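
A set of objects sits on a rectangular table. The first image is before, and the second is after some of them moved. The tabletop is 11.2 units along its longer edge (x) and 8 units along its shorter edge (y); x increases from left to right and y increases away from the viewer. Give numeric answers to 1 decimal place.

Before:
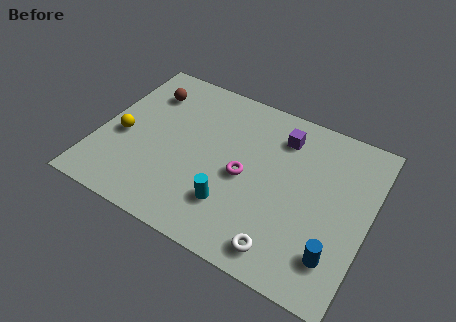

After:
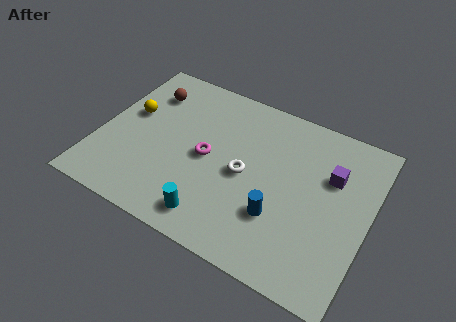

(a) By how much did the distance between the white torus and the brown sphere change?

-3.1

They were about 8.2 units apart before and 5.1 after — 3.1 units closer together.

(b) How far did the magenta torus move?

1.6

From (6.1, 3.7) to (4.5, 3.9), the magenta torus covered √(1.6² + 0.2²) ≈ 1.6 units.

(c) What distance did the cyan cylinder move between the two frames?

1.1

The cyan cylinder was near (5.8, 2.1) before and (5.2, 1.2) after, so it travelled √(0.6² + 0.9²) ≈ 1.1 units.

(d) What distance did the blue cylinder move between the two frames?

2.5

From (10.1, 1.8) to (7.7, 2.5), the blue cylinder covered √(2.4² + 0.7²) ≈ 2.5 units.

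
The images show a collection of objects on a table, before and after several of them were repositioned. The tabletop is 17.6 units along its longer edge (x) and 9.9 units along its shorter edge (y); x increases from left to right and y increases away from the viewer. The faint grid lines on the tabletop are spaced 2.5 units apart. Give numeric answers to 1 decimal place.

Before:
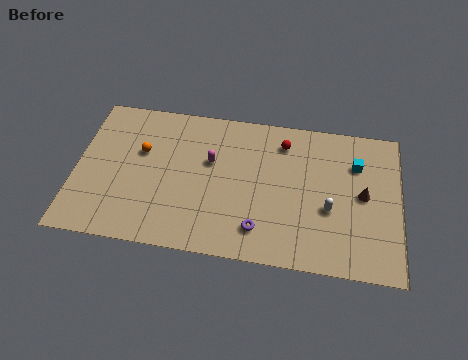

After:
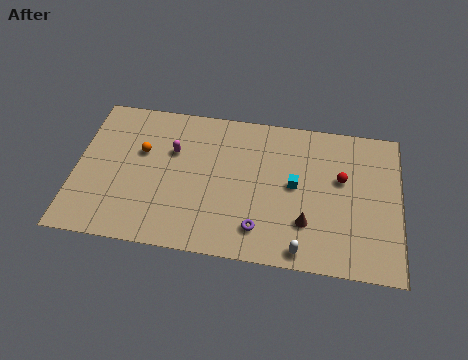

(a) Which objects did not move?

the purple torus and the orange sphere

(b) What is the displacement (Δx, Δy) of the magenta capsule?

(-2.1, 0.4)

The magenta capsule started near (7.3, 6.1) and ended near (5.2, 6.5).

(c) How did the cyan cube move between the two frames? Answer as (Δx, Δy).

(-3.3, -1.9)

From the two frames, the cyan cube sits at roughly (15.2, 7.1) before and (11.9, 5.2) after.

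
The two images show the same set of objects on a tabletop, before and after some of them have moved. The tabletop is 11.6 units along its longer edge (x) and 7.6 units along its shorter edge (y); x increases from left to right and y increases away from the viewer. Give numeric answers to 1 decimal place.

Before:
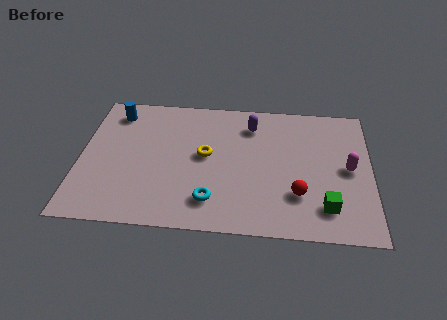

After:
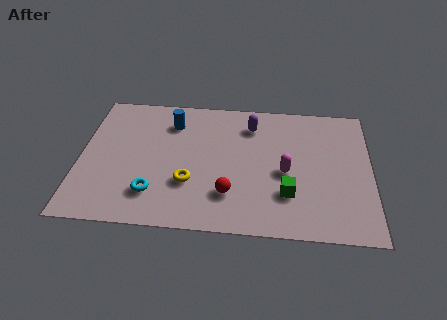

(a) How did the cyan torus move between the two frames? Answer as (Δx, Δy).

(-2.3, 0.2)

The cyan torus started near (5.3, 1.6) and ended near (3.0, 1.8).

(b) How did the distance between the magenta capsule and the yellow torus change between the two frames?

-1.8

Before: roughly 5.7 units apart; after: 3.9. That's 1.8 units closer together.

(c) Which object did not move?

the purple capsule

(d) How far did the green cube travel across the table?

1.6

From (9.8, 1.6) to (8.3, 2.2), the green cube covered √(1.5² + 0.6²) ≈ 1.6 units.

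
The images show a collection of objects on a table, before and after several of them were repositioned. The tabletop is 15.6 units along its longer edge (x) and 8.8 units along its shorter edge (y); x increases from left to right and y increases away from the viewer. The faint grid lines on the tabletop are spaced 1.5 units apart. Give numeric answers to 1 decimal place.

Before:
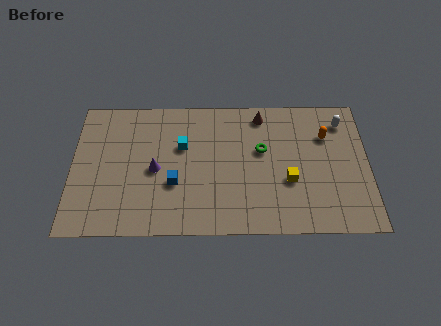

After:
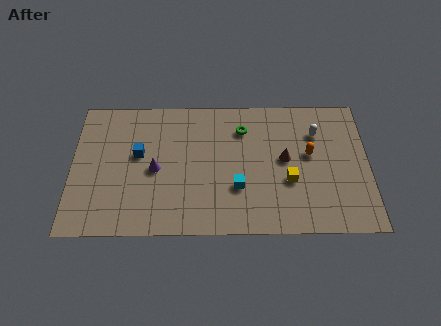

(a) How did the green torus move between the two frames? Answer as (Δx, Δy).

(-1.0, 1.4)

The green torus started near (10.0, 5.3) and ended near (9.0, 6.7).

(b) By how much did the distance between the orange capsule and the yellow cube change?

-1.5

They were about 3.5 units apart before and 2.0 after — 1.5 units closer together.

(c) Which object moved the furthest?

the cyan cube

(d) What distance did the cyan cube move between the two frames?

4.0

From (5.8, 5.6) to (8.7, 2.9), the cyan cube covered √(2.9² + 2.7²) ≈ 4.0 units.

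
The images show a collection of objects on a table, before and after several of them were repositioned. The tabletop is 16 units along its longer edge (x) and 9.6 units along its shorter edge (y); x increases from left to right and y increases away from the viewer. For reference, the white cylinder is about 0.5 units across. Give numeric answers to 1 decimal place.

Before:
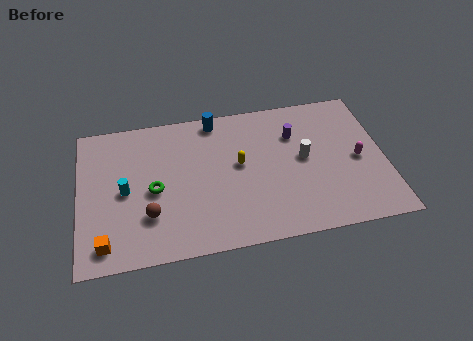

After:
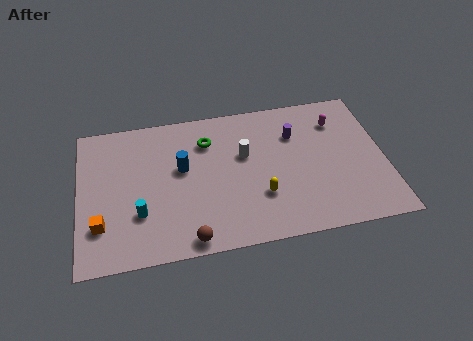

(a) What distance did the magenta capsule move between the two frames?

2.9

The magenta capsule moved from about (14.6, 4.5) to (13.7, 7.3), a distance of √(0.9² + 2.8²) ≈ 2.9.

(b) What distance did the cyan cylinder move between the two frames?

1.7

The cyan cylinder was near (2.4, 4.6) before and (3.1, 3.0) after, so it travelled √(0.7² + 1.6²) ≈ 1.7 units.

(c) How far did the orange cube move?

1.2

The orange cube was near (1.3, 1.4) before and (1.1, 2.6) after, so it travelled √(0.2² + 1.2²) ≈ 1.2 units.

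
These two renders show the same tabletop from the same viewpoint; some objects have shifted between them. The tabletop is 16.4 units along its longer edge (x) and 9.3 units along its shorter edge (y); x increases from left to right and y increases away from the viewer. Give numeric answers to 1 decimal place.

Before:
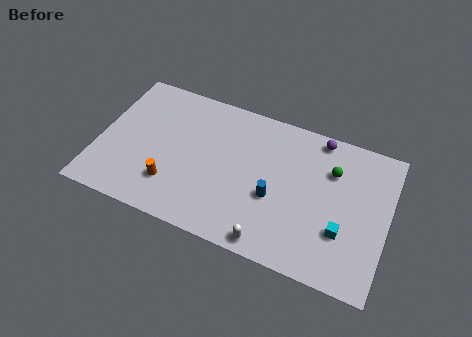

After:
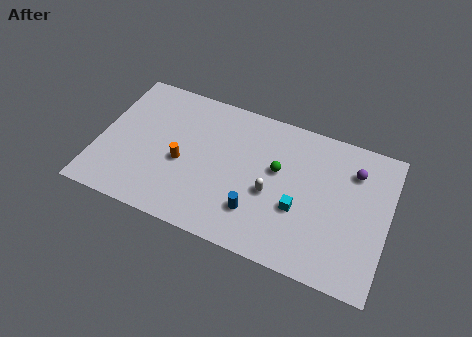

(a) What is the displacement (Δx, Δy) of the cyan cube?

(-2.5, 0.5)

The cyan cube started near (14.0, 3.0) and ended near (11.5, 3.5).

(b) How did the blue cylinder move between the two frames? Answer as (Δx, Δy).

(-0.9, -1.3)

The blue cylinder was at about (10.1, 3.7) and moved to about (9.2, 2.4).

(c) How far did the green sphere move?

3.2

The green sphere moved from about (13.1, 6.6) to (10.1, 5.5), a distance of √(3.0² + 1.1²) ≈ 3.2.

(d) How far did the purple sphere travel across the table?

2.5

From (12.2, 8.4) to (14.3, 7.0), the purple sphere covered √(2.1² + 1.4²) ≈ 2.5 units.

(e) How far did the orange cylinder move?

1.6

The orange cylinder was near (4.4, 2.4) before and (4.8, 4.0) after, so it travelled √(0.4² + 1.6²) ≈ 1.6 units.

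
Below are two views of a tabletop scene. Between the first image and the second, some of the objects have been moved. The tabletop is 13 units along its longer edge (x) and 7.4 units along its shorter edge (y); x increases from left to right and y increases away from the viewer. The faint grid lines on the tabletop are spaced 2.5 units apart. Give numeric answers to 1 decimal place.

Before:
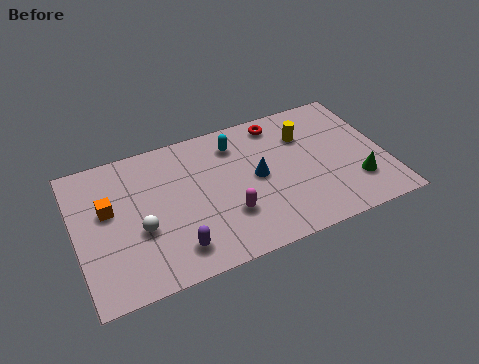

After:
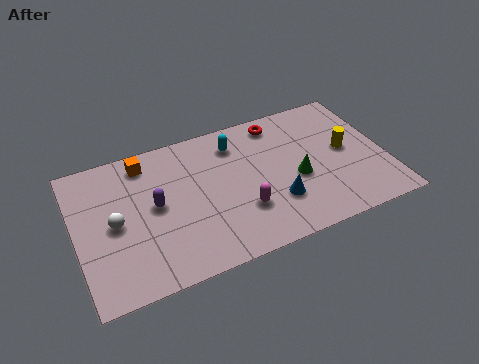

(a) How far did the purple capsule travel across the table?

2.6

From (3.9, 1.4) to (3.3, 3.9), the purple capsule covered √(0.6² + 2.5²) ≈ 2.6 units.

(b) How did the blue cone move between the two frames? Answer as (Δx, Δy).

(0.6, -1.6)

The blue cone started near (7.6, 3.8) and ended near (8.2, 2.2).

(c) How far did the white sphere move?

1.2

From (2.6, 2.9) to (1.6, 3.6), the white sphere covered √(1.0² + 0.7²) ≈ 1.2 units.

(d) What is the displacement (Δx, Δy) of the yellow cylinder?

(1.6, -1.4)

From the two frames, the yellow cylinder sits at roughly (9.8, 5.3) before and (11.4, 3.9) after.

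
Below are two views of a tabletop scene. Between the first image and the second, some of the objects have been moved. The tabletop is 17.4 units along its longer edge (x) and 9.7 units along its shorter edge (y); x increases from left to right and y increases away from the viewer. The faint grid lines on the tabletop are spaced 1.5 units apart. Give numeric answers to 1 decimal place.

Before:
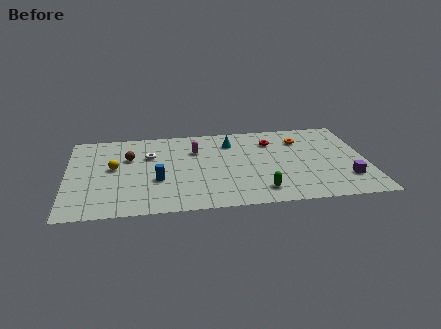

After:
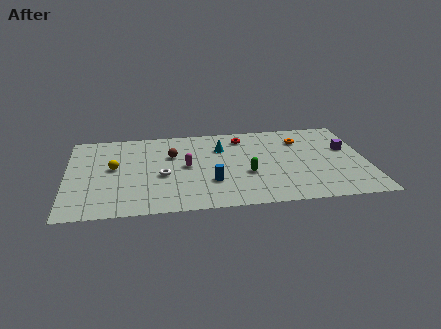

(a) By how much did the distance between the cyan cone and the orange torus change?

+0.6

The distance was about 4.1 in the first image and 4.7 in the second, so they moved 0.6 units further apart.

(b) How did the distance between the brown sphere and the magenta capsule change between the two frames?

-2.3

Before: roughly 3.9 units apart; after: 1.6. That's 2.3 units closer together.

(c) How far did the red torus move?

1.8

From (12.0, 7.3) to (10.3, 8.0), the red torus covered √(1.7² + 0.7²) ≈ 1.8 units.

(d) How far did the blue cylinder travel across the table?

3.2

The blue cylinder moved from about (5.2, 3.6) to (8.3, 3.0), a distance of √(3.1² + 0.6²) ≈ 3.2.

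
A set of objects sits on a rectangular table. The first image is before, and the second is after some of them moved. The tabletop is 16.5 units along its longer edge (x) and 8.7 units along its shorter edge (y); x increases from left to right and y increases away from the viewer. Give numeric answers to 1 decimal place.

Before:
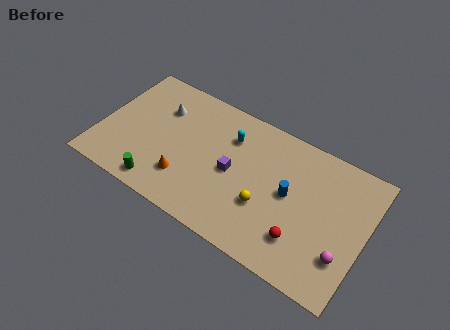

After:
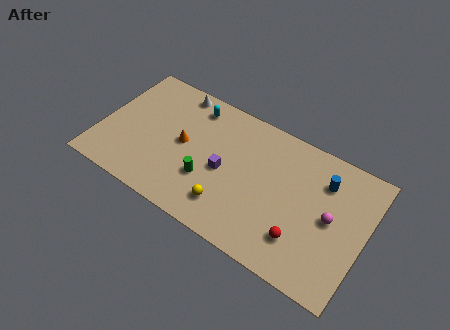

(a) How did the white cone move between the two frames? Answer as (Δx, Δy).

(0.7, 1.6)

From the two frames, the white cone sits at roughly (3.4, 6.2) before and (4.1, 7.8) after.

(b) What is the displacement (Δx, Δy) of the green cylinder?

(2.7, 1.8)

The green cylinder was at about (4.2, 1.1) and moved to about (6.9, 2.9).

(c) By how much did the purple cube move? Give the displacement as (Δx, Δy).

(-0.5, -0.2)

The purple cube was at about (8.3, 4.2) and moved to about (7.8, 4.0).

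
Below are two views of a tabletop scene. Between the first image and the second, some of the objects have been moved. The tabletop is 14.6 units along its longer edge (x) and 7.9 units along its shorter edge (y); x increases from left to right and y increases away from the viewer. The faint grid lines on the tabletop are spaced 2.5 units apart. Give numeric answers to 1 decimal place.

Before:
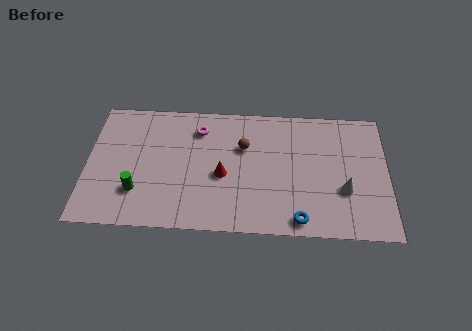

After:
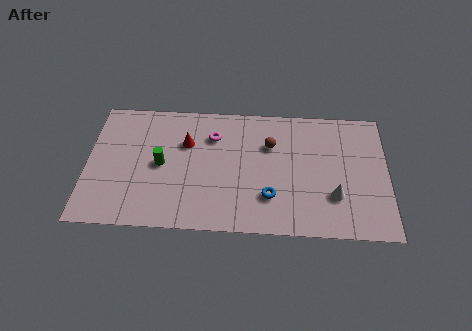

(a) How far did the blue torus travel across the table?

1.9

The blue torus moved from about (10.3, 0.9) to (8.9, 2.2), a distance of √(1.4² + 1.3²) ≈ 1.9.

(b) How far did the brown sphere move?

1.3

The brown sphere moved from about (7.6, 5.2) to (8.9, 5.4), a distance of √(1.3² + 0.2²) ≈ 1.3.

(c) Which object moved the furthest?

the red cone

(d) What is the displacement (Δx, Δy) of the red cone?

(-1.8, 1.9)

The red cone was at about (6.6, 3.4) and moved to about (4.8, 5.3).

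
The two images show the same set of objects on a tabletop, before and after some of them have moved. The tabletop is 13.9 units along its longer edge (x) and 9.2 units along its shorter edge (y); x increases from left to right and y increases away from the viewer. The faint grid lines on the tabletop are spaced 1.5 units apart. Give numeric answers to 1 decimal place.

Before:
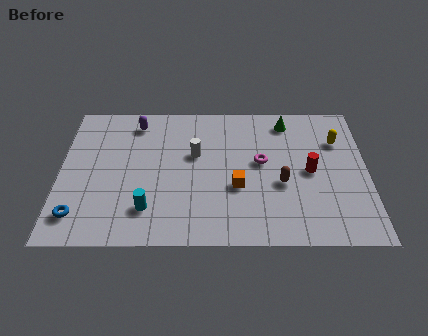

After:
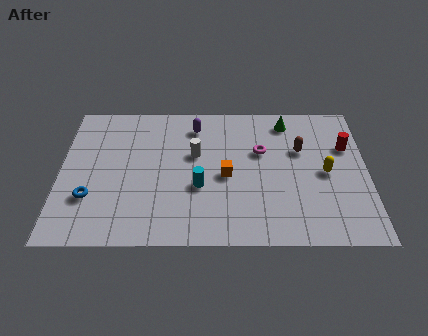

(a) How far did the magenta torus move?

0.7

The magenta torus was near (9.1, 5.1) before and (9.1, 5.8) after, so it travelled √(0.0² + 0.7²) ≈ 0.7 units.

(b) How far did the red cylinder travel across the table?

2.3

From (11.3, 4.5) to (13.0, 6.1), the red cylinder covered √(1.7² + 1.6²) ≈ 2.3 units.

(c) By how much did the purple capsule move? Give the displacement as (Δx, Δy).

(2.7, -0.2)

The purple capsule was at about (3.4, 7.7) and moved to about (6.1, 7.5).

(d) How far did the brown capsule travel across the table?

2.4

From (10.0, 3.7) to (10.9, 5.9), the brown capsule covered √(0.9² + 2.2²) ≈ 2.4 units.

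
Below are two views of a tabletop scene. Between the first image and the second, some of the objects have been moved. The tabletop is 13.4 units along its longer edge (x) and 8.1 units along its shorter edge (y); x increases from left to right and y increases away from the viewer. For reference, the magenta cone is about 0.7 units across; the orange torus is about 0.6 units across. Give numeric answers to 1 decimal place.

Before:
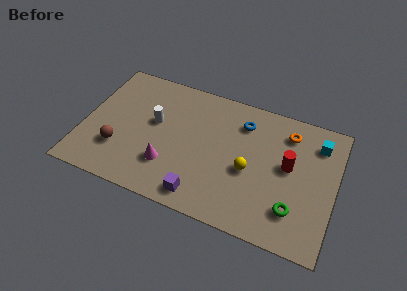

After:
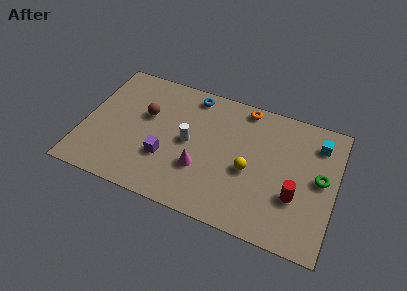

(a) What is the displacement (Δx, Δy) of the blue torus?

(-2.8, 0.8)

The blue torus was at about (8.3, 6.3) and moved to about (5.5, 7.1).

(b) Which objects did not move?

the cyan cube and the yellow sphere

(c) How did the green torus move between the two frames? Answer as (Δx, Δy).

(1.2, 2.3)

The green torus was at about (11.4, 2.0) and moved to about (12.6, 4.3).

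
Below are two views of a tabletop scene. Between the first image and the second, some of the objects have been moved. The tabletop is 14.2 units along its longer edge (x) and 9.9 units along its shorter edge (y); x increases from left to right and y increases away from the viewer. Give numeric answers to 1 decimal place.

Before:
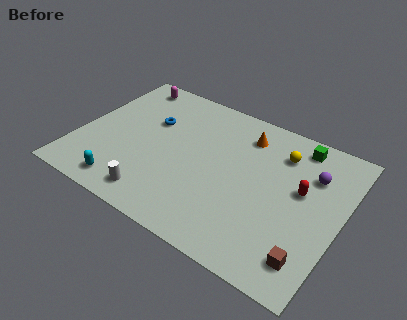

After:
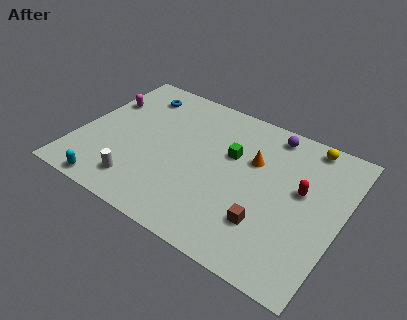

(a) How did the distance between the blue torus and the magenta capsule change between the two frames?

-0.8

Before: roughly 2.9 units apart; after: 2.1. That's 0.8 units closer together.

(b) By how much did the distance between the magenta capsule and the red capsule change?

+0.5

Before: roughly 10.6 units apart; after: 11.1. That's 0.5 units further apart.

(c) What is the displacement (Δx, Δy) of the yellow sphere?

(1.3, 1.3)

From the two frames, the yellow sphere sits at roughly (10.6, 7.6) before and (11.9, 8.9) after.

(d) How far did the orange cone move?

1.7

From (8.6, 7.9) to (9.3, 6.4), the orange cone covered √(0.7² + 1.5²) ≈ 1.7 units.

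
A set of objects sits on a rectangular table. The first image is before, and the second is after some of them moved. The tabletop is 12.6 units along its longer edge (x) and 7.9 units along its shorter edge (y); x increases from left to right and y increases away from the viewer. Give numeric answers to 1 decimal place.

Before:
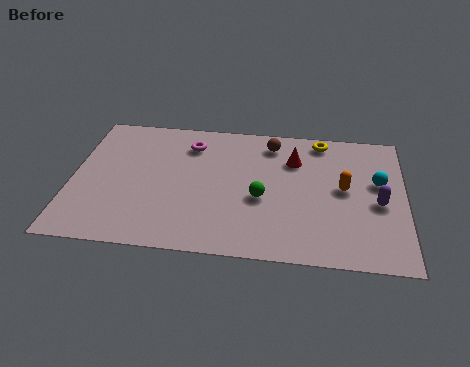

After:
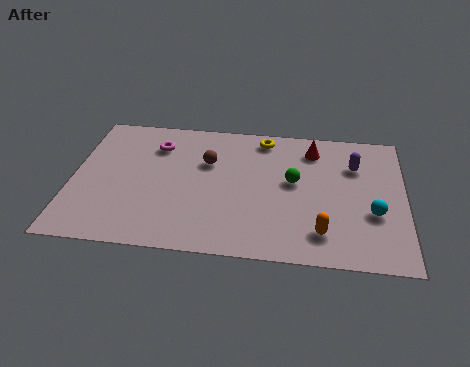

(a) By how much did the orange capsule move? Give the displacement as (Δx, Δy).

(-0.8, -2.6)

From the two frames, the orange capsule sits at roughly (10.3, 4.2) before and (9.5, 1.6) after.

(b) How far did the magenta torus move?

1.3

From (4.4, 6.2) to (3.1, 6.0), the magenta torus covered √(1.3² + 0.2²) ≈ 1.3 units.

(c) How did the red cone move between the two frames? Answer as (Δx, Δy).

(0.7, 0.7)

The red cone started near (8.4, 5.7) and ended near (9.1, 6.4).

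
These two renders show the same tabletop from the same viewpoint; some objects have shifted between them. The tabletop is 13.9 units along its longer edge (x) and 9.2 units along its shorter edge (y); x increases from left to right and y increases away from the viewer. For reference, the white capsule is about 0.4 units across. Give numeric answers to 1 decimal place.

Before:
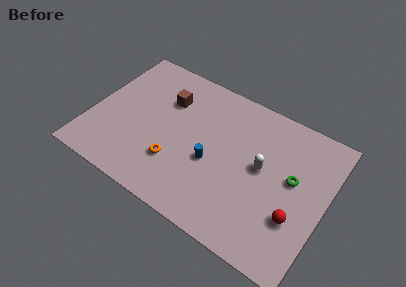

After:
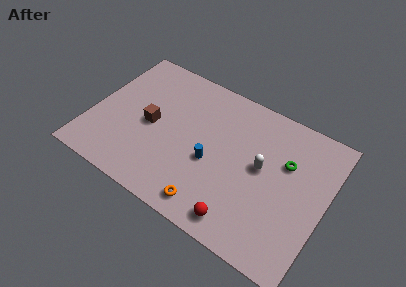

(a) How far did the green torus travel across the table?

0.9

The green torus moved from about (11.9, 5.2) to (11.4, 6.0), a distance of √(0.5² + 0.8²) ≈ 0.9.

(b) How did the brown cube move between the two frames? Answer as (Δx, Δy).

(-0.6, -2.1)

From the two frames, the brown cube sits at roughly (4.1, 6.5) before and (3.5, 4.4) after.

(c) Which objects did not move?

the white capsule and the blue cylinder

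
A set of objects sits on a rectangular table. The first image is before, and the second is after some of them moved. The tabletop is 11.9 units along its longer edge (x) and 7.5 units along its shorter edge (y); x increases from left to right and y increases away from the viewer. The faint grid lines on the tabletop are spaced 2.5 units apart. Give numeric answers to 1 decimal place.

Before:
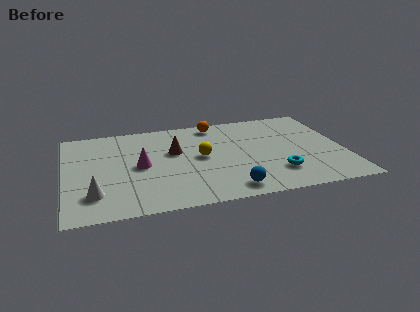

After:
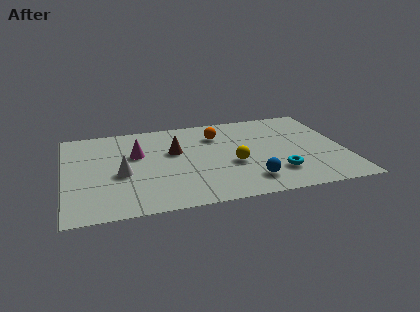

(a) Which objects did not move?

the brown cone and the cyan torus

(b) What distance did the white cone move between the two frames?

1.8

From (1.2, 1.8) to (2.4, 3.2), the white cone covered √(1.2² + 1.4²) ≈ 1.8 units.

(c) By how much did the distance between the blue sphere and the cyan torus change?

-1.0

The distance was about 2.3 in the first image and 1.3 in the second, so they moved 1.0 units closer together.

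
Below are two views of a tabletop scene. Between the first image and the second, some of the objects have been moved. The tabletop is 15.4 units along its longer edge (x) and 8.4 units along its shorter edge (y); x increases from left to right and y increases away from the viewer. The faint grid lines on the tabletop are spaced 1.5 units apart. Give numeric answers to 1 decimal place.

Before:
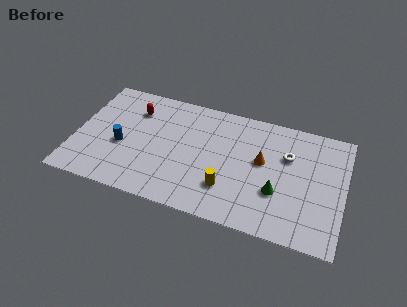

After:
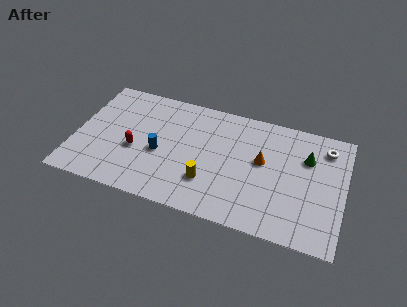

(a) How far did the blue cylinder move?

2.2

The blue cylinder was near (2.7, 3.5) before and (4.9, 3.6) after, so it travelled √(2.2² + 0.1²) ≈ 2.2 units.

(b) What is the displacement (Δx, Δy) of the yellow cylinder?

(-1.1, 0.1)

The yellow cylinder started near (8.9, 2.3) and ended near (7.8, 2.4).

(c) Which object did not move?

the orange cone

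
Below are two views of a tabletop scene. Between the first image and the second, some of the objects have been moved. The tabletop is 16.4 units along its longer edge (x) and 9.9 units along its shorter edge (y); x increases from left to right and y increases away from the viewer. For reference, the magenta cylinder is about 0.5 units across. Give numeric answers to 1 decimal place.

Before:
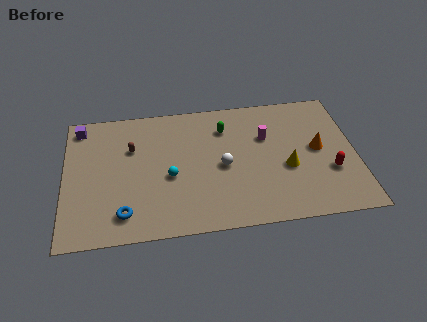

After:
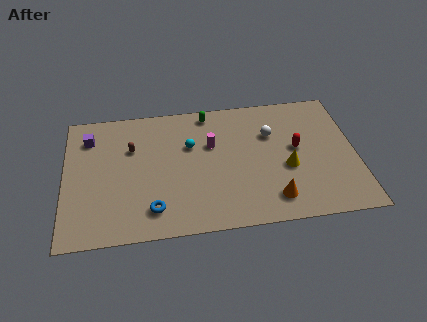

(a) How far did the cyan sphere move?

2.5

The cyan sphere moved from about (5.9, 4.2) to (7.1, 6.4), a distance of √(1.2² + 2.2²) ≈ 2.5.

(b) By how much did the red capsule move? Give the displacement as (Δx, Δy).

(-1.8, 2.0)

From the two frames, the red capsule sits at roughly (14.9, 3.4) before and (13.1, 5.4) after.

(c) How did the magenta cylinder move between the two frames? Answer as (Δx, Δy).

(-3.1, -0.2)

The magenta cylinder was at about (11.4, 6.5) and moved to about (8.3, 6.3).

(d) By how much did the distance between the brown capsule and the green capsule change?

-0.5

The distance was about 5.4 in the first image and 4.9 in the second, so they moved 0.5 units closer together.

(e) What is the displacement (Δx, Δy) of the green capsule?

(-0.9, 1.3)

The green capsule started near (9.1, 7.5) and ended near (8.2, 8.8).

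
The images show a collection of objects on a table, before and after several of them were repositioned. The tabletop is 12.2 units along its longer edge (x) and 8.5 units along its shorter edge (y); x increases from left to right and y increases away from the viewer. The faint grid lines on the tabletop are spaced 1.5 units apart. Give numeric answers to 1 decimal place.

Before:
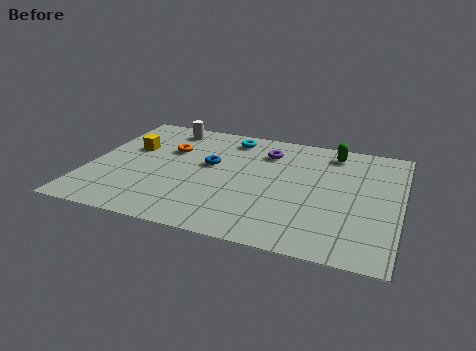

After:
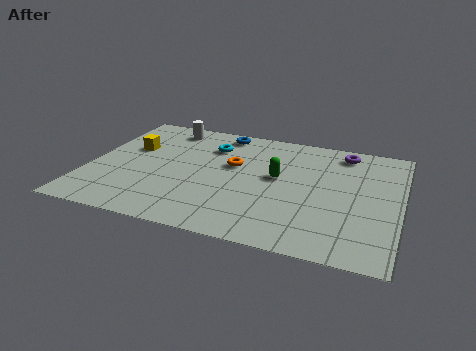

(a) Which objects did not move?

the white cylinder and the yellow cube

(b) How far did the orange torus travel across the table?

2.6

The orange torus moved from about (3.0, 5.6) to (5.6, 5.1), a distance of √(2.6² + 0.5²) ≈ 2.6.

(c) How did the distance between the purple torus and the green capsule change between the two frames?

+0.8

Before: roughly 2.7 units apart; after: 3.5. That's 0.8 units further apart.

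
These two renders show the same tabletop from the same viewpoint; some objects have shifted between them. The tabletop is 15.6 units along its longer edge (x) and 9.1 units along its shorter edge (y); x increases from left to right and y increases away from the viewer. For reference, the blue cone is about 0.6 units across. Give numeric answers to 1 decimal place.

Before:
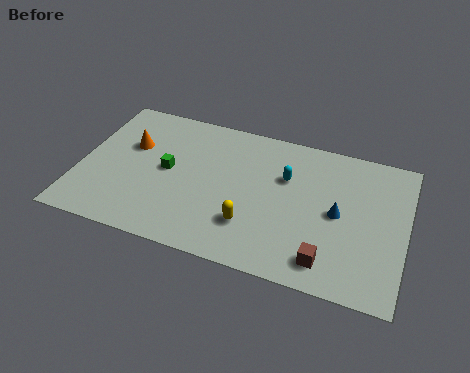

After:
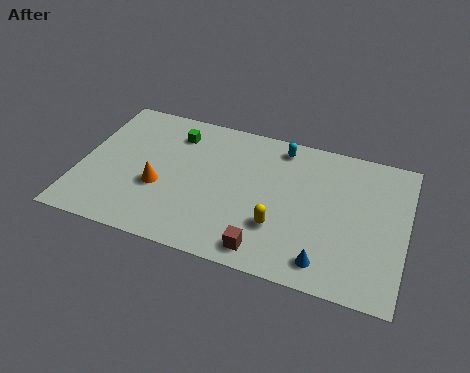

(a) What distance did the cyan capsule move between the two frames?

1.9

From (9.8, 6.0) to (9.4, 7.9), the cyan capsule covered √(0.4² + 1.9²) ≈ 1.9 units.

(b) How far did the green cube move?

2.5

From (4.2, 4.7) to (4.3, 7.2), the green cube covered √(0.1² + 2.5²) ≈ 2.5 units.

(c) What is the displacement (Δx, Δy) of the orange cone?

(1.6, -2.3)

From the two frames, the orange cone sits at roughly (2.3, 5.8) before and (3.9, 3.5) after.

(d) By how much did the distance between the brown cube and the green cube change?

-0.8

The distance was about 8.5 in the first image and 7.7 in the second, so they moved 0.8 units closer together.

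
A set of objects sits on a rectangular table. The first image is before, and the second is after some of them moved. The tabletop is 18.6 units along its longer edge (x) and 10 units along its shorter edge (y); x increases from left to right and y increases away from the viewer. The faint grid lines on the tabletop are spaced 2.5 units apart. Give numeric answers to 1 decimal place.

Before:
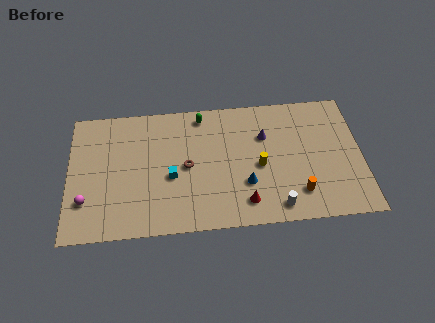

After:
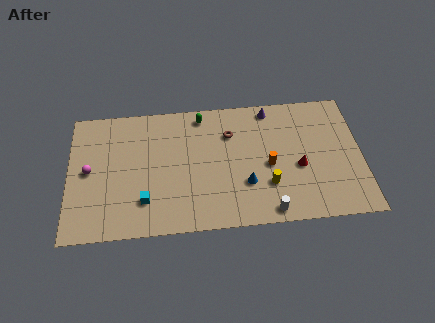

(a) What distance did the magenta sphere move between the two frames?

2.3

The magenta sphere was near (1.1, 2.8) before and (1.3, 5.1) after, so it travelled √(0.2² + 2.3²) ≈ 2.3 units.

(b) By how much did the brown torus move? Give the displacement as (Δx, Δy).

(2.8, 2.3)

The brown torus was at about (7.5, 4.9) and moved to about (10.3, 7.2).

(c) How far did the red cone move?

4.2

The red cone moved from about (11.1, 1.8) to (14.6, 4.2), a distance of √(3.5² + 2.4²) ≈ 4.2.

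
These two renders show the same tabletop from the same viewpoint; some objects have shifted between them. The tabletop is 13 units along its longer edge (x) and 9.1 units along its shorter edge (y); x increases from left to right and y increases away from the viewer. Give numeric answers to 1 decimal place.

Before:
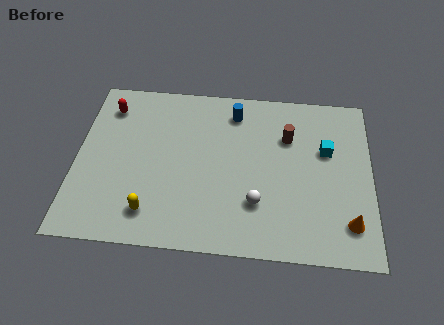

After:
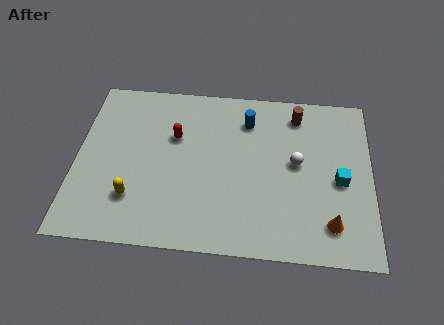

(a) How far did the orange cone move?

0.8

The orange cone moved from about (12.0, 1.9) to (11.2, 1.8), a distance of √(0.8² + 0.1²) ≈ 0.8.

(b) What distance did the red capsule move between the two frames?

3.3

From (1.3, 7.3) to (4.3, 5.9), the red capsule covered √(3.0² + 1.4²) ≈ 3.3 units.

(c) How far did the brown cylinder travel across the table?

1.4

The brown cylinder was near (9.3, 6.3) before and (9.7, 7.6) after, so it travelled √(0.4² + 1.3²) ≈ 1.4 units.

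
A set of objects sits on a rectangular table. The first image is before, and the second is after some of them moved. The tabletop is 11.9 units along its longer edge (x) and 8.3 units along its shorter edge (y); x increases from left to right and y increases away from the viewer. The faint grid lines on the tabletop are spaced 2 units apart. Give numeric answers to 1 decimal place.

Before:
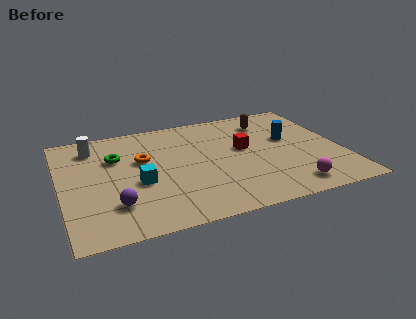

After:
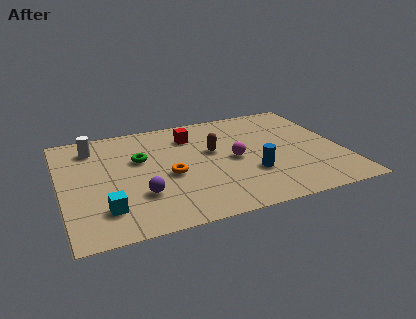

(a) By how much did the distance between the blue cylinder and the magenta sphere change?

-2.3

Before: roughly 3.7 units apart; after: 1.4. That's 2.3 units closer together.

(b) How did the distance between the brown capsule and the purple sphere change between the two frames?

-4.2

They were about 8.3 units apart before and 4.1 after — 4.2 units closer together.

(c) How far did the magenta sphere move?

3.5

The magenta sphere moved from about (9.4, 1.2) to (7.3, 4.0), a distance of √(2.1² + 2.8²) ≈ 3.5.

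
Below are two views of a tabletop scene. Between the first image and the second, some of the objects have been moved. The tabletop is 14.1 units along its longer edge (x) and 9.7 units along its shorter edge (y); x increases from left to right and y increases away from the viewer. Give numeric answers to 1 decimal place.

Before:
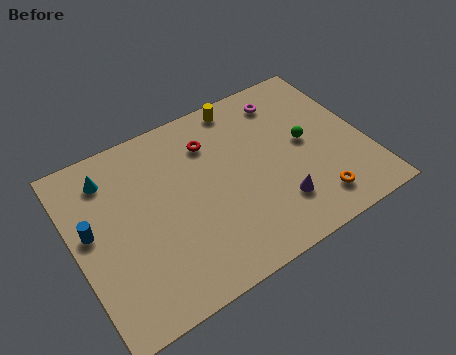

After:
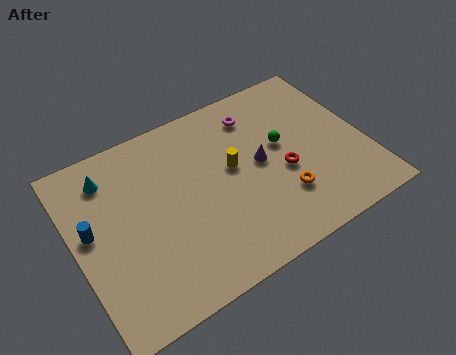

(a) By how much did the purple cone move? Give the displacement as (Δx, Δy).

(-0.4, 2.6)

From the two frames, the purple cone sits at roughly (9.4, 2.4) before and (9.0, 5.0) after.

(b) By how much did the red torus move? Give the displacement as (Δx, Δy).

(3.1, -3.3)

The red torus started near (6.9, 7.3) and ended near (10.0, 4.0).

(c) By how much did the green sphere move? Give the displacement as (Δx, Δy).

(-1.1, 0.4)

From the two frames, the green sphere sits at roughly (11.3, 5.1) before and (10.2, 5.5) after.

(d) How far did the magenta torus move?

1.5

The magenta torus moved from about (10.8, 8.0) to (9.3, 7.8), a distance of √(1.5² + 0.2²) ≈ 1.5.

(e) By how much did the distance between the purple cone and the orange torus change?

+0.6

The distance was about 1.8 in the first image and 2.4 in the second, so they moved 0.6 units further apart.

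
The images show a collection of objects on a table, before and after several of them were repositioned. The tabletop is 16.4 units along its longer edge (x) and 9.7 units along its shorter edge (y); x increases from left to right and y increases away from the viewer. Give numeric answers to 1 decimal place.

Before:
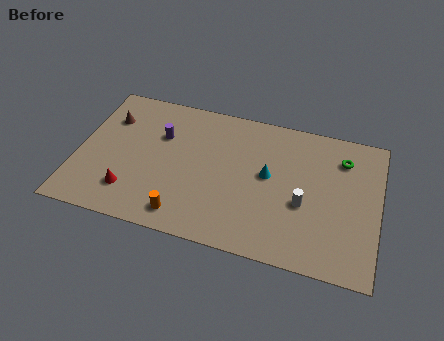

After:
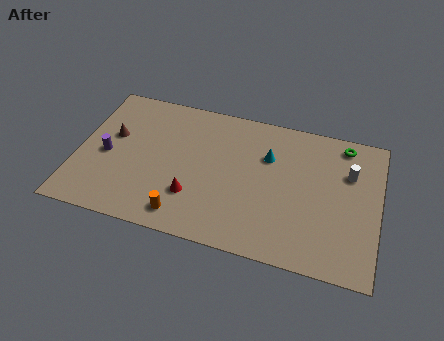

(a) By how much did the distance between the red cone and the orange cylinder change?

-1.6

Before: roughly 3.1 units apart; after: 1.5. That's 1.6 units closer together.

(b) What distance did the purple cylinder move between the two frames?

3.5

The purple cylinder moved from about (4.4, 6.5) to (1.6, 4.4), a distance of √(2.8² + 2.1²) ≈ 3.5.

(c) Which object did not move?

the orange cylinder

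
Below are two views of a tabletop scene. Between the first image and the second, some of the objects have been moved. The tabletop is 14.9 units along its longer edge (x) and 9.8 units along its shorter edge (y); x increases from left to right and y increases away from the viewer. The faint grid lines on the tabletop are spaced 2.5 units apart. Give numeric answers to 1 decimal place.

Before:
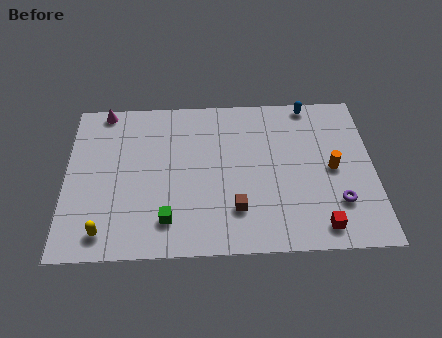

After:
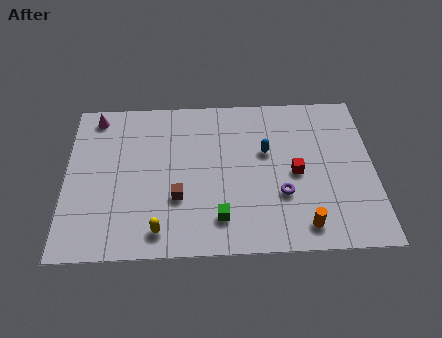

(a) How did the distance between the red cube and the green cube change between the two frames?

-2.8

Before: roughly 7.3 units apart; after: 4.5. That's 2.8 units closer together.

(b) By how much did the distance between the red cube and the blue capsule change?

-5.7

They were about 7.7 units apart before and 2.0 after — 5.7 units closer together.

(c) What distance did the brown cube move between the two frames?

2.9

The brown cube moved from about (8.2, 2.5) to (5.4, 3.3), a distance of √(2.8² + 0.8²) ≈ 2.9.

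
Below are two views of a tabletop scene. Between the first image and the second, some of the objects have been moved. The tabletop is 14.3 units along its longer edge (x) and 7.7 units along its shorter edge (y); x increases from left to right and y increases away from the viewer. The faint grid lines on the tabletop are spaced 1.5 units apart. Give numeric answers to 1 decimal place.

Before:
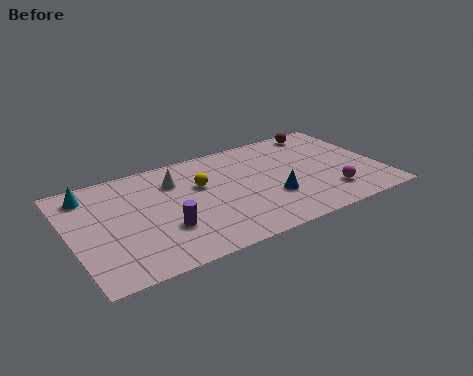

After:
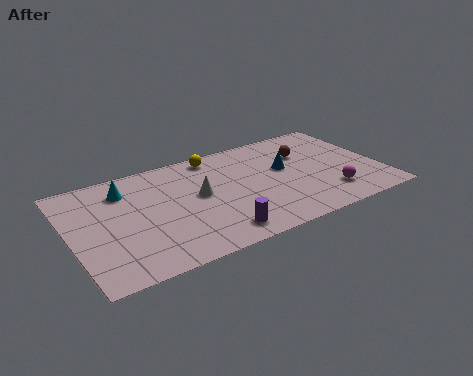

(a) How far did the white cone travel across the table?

1.7

From (5.0, 5.7) to (5.9, 4.2), the white cone covered √(0.9² + 1.5²) ≈ 1.7 units.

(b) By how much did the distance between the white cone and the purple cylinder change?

-0.3

Before: roughly 3.3 units apart; after: 3.0. That's 0.3 units closer together.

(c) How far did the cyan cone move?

1.6

From (1.1, 6.4) to (2.7, 6.0), the cyan cone covered √(1.6² + 0.4²) ≈ 1.6 units.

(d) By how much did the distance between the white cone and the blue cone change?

-1.0

They were about 5.1 units apart before and 4.1 after — 1.0 units closer together.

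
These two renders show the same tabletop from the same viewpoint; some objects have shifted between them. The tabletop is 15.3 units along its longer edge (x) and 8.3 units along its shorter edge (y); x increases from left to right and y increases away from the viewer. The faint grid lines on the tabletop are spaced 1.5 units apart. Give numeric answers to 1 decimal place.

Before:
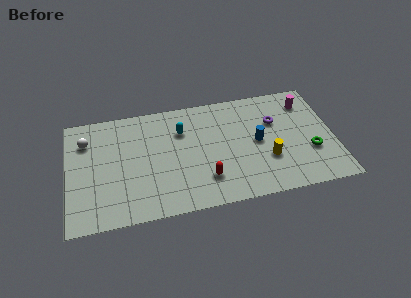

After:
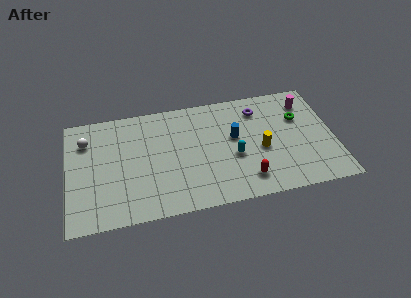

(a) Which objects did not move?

the magenta cylinder and the white sphere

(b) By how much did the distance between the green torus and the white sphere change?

-0.9

Before: roughly 13.2 units apart; after: 12.3. That's 0.9 units closer together.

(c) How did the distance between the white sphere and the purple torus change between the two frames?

-0.9

The distance was about 10.9 in the first image and 10.0 in the second, so they moved 0.9 units closer together.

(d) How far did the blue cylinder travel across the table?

1.4

The blue cylinder was near (10.9, 4.2) before and (9.6, 4.8) after, so it travelled √(1.3² + 0.6²) ≈ 1.4 units.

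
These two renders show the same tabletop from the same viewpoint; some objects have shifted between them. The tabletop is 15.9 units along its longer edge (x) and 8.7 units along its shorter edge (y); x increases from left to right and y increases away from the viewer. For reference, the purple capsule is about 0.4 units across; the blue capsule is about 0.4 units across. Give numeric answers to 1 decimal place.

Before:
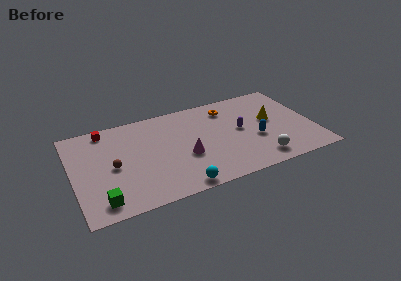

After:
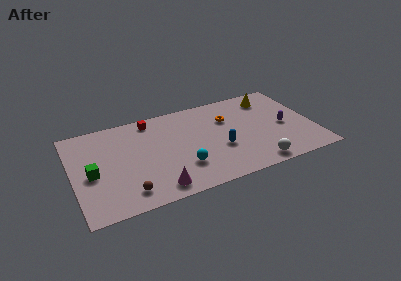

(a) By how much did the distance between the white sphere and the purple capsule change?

+0.5

The distance was about 3.3 in the first image and 3.8 in the second, so they moved 0.5 units further apart.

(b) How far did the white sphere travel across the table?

0.5

From (12.0, 1.4) to (11.7, 1.0), the white sphere covered √(0.3² + 0.4²) ≈ 0.5 units.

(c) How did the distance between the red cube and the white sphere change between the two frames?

-2.4

The distance was about 11.5 in the first image and 9.1 in the second, so they moved 2.4 units closer together.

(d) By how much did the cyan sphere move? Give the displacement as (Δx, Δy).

(0.4, 1.7)

From the two frames, the cyan sphere sits at roughly (6.6, 0.8) before and (7.0, 2.5) after.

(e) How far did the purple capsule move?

3.0

The purple capsule was near (11.1, 4.6) before and (14.0, 4.0) after, so it travelled √(2.9² + 0.6²) ≈ 3.0 units.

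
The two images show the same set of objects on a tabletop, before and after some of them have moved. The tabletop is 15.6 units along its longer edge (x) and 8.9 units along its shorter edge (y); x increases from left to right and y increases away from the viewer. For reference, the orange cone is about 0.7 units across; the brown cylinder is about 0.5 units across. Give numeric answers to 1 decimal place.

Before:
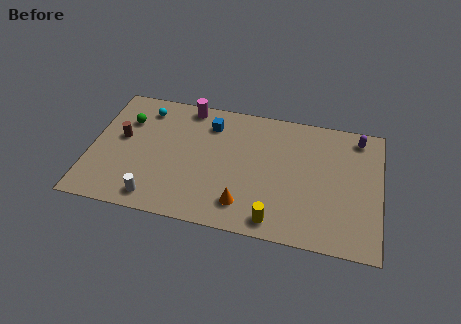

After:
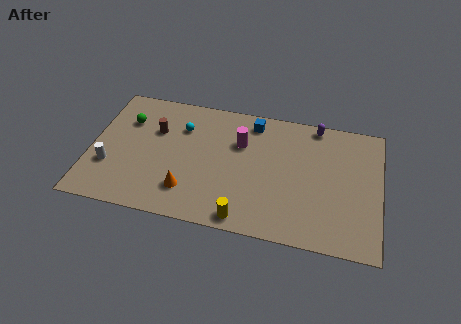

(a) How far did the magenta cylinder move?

3.6

From (5.0, 8.0) to (8.0, 6.0), the magenta cylinder covered √(3.0² + 2.0²) ≈ 3.6 units.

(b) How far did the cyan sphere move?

2.3

From (2.7, 7.3) to (4.8, 6.4), the cyan sphere covered √(2.1² + 0.9²) ≈ 2.3 units.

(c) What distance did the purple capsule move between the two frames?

2.3

The purple capsule moved from about (14.3, 7.7) to (12.0, 8.1), a distance of √(2.3² + 0.4²) ≈ 2.3.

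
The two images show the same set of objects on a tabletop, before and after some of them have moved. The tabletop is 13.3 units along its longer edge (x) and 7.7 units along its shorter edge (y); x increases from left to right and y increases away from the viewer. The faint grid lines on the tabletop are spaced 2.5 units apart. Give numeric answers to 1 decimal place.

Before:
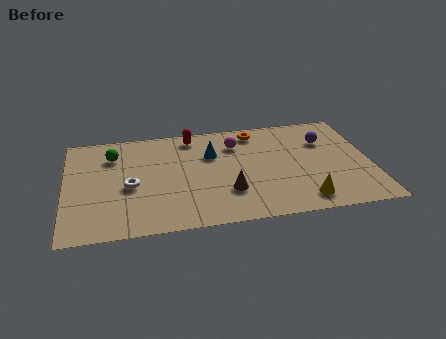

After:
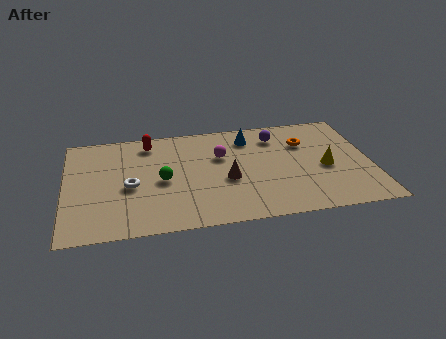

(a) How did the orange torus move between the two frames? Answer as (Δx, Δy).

(2.1, -1.2)

From the two frames, the orange torus sits at roughly (8.4, 6.6) before and (10.5, 5.4) after.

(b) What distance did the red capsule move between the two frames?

1.9

From (5.6, 6.7) to (3.7, 6.5), the red capsule covered √(1.9² + 0.2²) ≈ 1.9 units.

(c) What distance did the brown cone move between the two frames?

0.9

The brown cone moved from about (7.0, 2.3) to (7.0, 3.2), a distance of √(0.0² + 0.9²) ≈ 0.9.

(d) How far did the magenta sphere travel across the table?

1.1

The magenta sphere was near (7.5, 5.8) before and (6.8, 5.0) after, so it travelled √(0.7² + 0.8²) ≈ 1.1 units.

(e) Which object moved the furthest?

the green sphere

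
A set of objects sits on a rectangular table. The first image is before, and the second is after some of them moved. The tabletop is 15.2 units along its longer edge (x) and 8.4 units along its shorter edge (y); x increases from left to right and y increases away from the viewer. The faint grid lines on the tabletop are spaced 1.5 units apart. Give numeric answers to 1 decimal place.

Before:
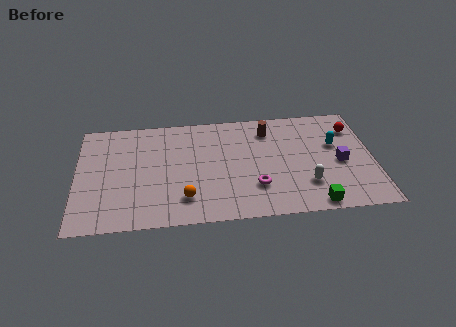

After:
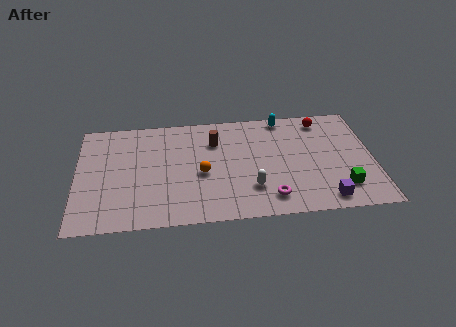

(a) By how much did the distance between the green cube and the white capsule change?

+3.1

They were about 1.5 units apart before and 4.6 after — 3.1 units further apart.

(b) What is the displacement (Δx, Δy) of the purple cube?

(-0.9, -2.7)

From the two frames, the purple cube sits at roughly (13.5, 3.8) before and (12.6, 1.1) after.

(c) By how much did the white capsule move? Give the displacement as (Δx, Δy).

(-2.8, 0.0)

From the two frames, the white capsule sits at roughly (11.7, 2.3) before and (8.9, 2.3) after.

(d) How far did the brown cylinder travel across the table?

2.9

From (9.9, 6.7) to (7.1, 6.1), the brown cylinder covered √(2.8² + 0.6²) ≈ 2.9 units.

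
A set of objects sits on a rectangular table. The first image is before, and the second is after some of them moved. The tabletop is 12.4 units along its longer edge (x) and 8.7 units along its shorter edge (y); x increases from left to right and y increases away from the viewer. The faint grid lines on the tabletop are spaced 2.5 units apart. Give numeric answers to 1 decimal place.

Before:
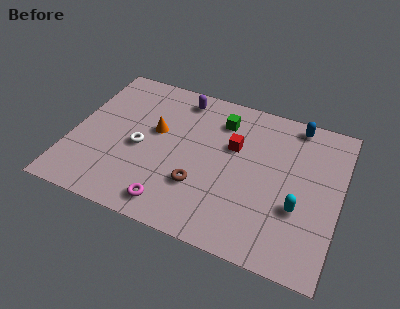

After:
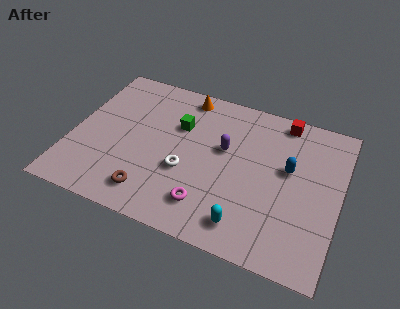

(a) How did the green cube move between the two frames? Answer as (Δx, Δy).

(-1.9, -1.0)

From the two frames, the green cube sits at roughly (6.7, 6.8) before and (4.8, 5.8) after.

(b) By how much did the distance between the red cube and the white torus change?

+1.6

The distance was about 4.5 in the first image and 6.1 in the second, so they moved 1.6 units further apart.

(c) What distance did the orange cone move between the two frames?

2.8

From (3.8, 5.1) to (4.9, 7.7), the orange cone covered √(1.1² + 2.6²) ≈ 2.8 units.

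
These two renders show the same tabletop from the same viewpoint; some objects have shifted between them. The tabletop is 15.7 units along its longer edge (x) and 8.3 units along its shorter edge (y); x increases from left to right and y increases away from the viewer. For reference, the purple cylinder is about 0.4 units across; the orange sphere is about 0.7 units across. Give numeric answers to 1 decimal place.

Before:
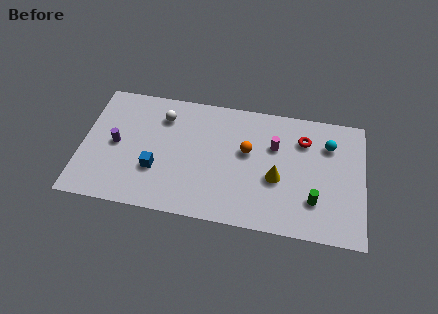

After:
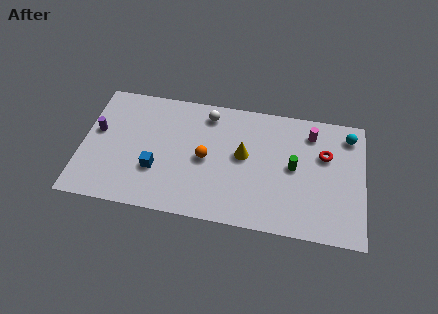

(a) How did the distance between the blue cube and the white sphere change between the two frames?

+1.4

The distance was about 3.6 in the first image and 5.0 in the second, so they moved 1.4 units further apart.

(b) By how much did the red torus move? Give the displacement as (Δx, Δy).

(1.2, -0.8)

From the two frames, the red torus sits at roughly (12.3, 6.2) before and (13.5, 5.4) after.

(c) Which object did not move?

the blue cube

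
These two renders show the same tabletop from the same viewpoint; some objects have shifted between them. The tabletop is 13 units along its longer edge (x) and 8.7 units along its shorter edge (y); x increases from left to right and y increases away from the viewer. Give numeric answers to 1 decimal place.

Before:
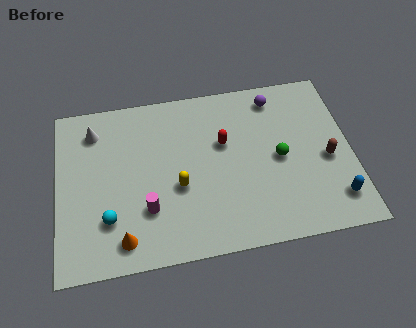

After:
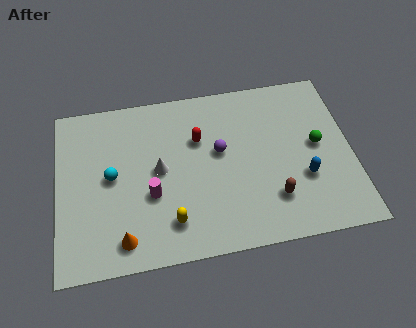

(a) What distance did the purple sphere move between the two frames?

3.5

The purple sphere moved from about (9.8, 7.4) to (7.2, 5.0), a distance of √(2.6² + 2.4²) ≈ 3.5.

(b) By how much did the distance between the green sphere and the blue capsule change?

-1.7

Before: roughly 3.4 units apart; after: 1.7. That's 1.7 units closer together.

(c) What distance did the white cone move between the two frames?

3.8

The white cone moved from about (1.7, 7.0) to (4.5, 4.5), a distance of √(2.8² + 2.5²) ≈ 3.8.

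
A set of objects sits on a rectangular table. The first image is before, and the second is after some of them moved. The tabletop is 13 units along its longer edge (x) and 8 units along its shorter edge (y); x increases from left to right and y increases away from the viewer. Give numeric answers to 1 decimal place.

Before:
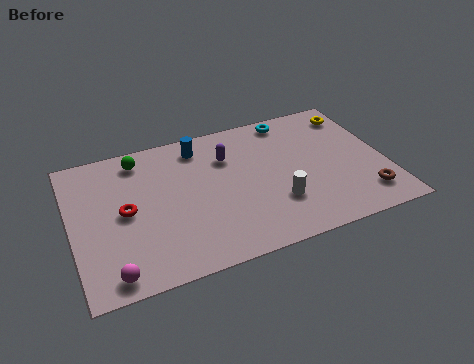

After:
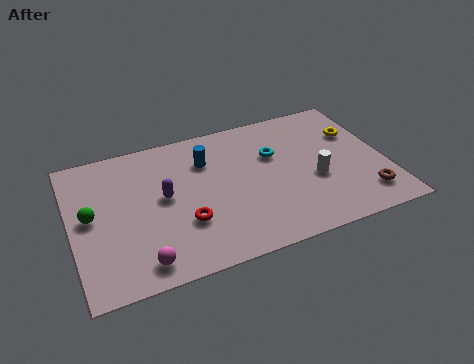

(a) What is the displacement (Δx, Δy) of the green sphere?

(-2.2, -2.6)

The green sphere started near (3.0, 6.8) and ended near (0.8, 4.2).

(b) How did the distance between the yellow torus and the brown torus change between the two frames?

-1.2

They were about 5.0 units apart before and 3.8 after — 1.2 units closer together.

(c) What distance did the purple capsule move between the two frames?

3.1

The purple capsule was near (6.6, 5.7) before and (3.8, 4.3) after, so it travelled √(2.8² + 1.4²) ≈ 3.1 units.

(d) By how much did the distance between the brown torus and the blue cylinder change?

-0.7

Before: roughly 8.2 units apart; after: 7.5. That's 0.7 units closer together.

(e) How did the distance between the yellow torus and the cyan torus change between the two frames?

+0.8

They were about 2.7 units apart before and 3.5 after — 0.8 units further apart.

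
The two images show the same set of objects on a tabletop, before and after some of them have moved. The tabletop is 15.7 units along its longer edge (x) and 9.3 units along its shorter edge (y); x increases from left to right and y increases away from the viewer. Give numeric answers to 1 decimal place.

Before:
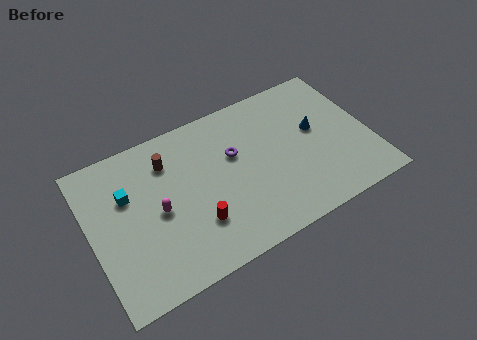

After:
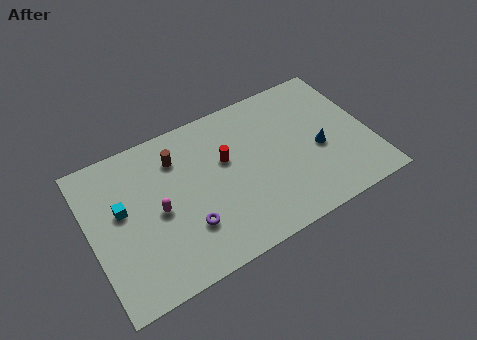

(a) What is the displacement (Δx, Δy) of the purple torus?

(-3.1, -3.1)

The purple torus was at about (8.2, 5.8) and moved to about (5.1, 2.7).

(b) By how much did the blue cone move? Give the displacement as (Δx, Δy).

(0.0, -1.3)

From the two frames, the blue cone sits at roughly (12.8, 5.3) before and (12.8, 4.0) after.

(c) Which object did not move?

the magenta capsule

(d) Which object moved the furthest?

the purple torus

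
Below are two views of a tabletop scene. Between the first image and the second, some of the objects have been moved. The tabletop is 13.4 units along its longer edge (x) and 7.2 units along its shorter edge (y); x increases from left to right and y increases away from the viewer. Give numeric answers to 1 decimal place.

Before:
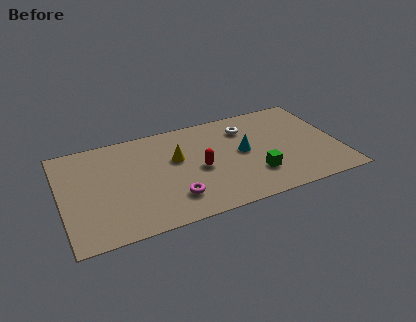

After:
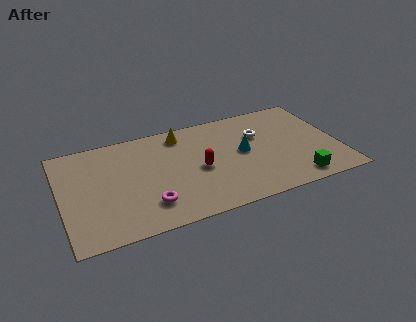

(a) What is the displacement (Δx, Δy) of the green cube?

(1.9, -1.0)

The green cube was at about (9.2, 2.0) and moved to about (11.1, 1.0).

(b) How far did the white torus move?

0.9

The white torus was near (9.1, 5.5) before and (9.7, 4.8) after, so it travelled √(0.6² + 0.7²) ≈ 0.9 units.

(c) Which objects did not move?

the cyan cone and the red capsule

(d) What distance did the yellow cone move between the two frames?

1.7

The yellow cone was near (5.6, 4.4) before and (6.0, 6.1) after, so it travelled √(0.4² + 1.7²) ≈ 1.7 units.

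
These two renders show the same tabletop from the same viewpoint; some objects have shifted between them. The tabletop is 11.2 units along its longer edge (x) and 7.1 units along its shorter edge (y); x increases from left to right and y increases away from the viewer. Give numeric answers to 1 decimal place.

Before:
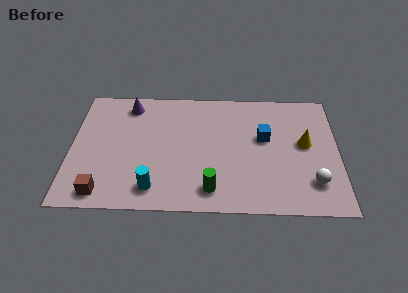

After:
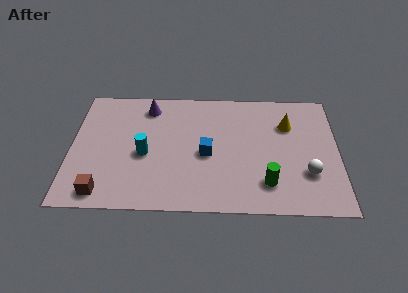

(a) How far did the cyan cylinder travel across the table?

1.9

From (3.5, 1.2) to (3.1, 3.1), the cyan cylinder covered √(0.4² + 1.9²) ≈ 1.9 units.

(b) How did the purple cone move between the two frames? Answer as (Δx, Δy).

(0.8, -0.1)

The purple cone started near (2.4, 6.0) and ended near (3.2, 5.9).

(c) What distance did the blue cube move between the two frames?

2.6

The blue cube moved from about (8.1, 4.2) to (5.7, 3.2), a distance of √(2.4² + 1.0²) ≈ 2.6.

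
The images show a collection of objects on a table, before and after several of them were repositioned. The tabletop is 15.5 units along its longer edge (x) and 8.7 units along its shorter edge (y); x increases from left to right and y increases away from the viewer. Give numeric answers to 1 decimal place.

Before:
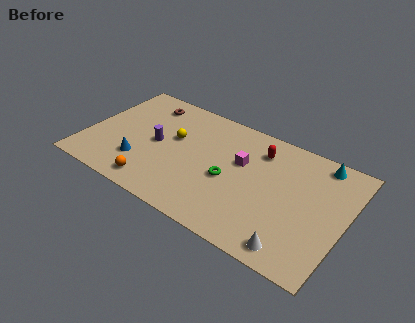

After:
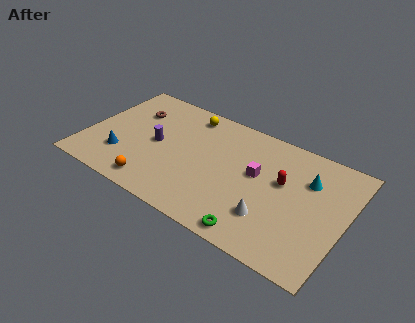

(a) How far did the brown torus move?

1.2

The brown torus was near (3.0, 7.2) before and (2.4, 6.2) after, so it travelled √(0.6² + 1.0²) ≈ 1.2 units.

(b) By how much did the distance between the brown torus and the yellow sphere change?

+0.6

They were about 2.9 units apart before and 3.5 after — 0.6 units further apart.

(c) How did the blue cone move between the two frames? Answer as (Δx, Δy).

(-1.1, 0.0)

From the two frames, the blue cone sits at roughly (3.5, 2.4) before and (2.4, 2.4) after.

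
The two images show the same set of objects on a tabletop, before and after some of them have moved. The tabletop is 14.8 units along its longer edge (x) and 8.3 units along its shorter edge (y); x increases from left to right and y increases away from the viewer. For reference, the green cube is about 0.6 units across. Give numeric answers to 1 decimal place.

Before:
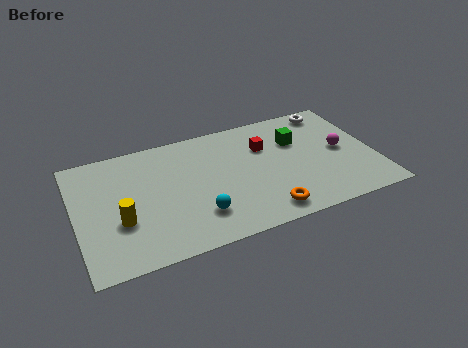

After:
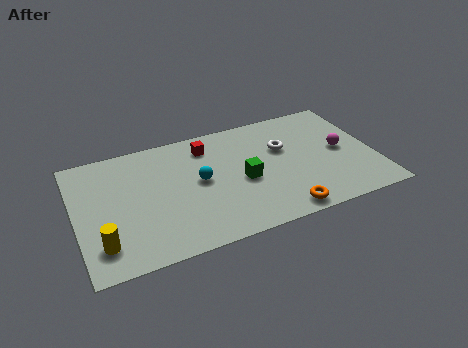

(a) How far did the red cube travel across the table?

3.0

From (9.5, 5.7) to (6.7, 6.7), the red cube covered √(2.8² + 1.0²) ≈ 3.0 units.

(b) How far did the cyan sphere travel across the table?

2.3

From (5.8, 2.1) to (6.1, 4.4), the cyan sphere covered √(0.3² + 2.3²) ≈ 2.3 units.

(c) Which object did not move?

the magenta sphere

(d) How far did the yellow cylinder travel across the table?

1.6

The yellow cylinder moved from about (2.1, 3.0) to (1.1, 1.8), a distance of √(1.0² + 1.2²) ≈ 1.6.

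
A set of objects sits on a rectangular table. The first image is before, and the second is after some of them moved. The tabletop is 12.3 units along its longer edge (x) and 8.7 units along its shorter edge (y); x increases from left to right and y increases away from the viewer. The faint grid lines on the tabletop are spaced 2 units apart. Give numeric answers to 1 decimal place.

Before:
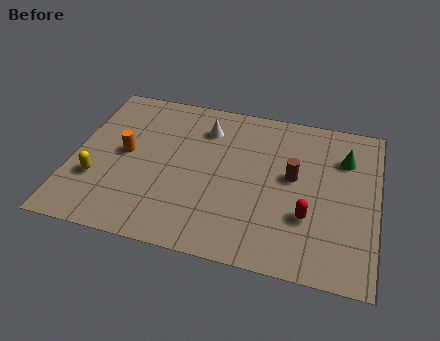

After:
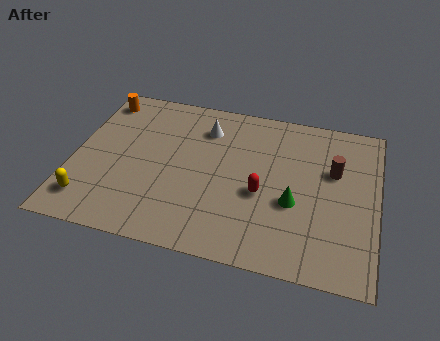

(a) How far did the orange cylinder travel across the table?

3.2

From (2.1, 4.5) to (0.8, 7.4), the orange cylinder covered √(1.3² + 2.9²) ≈ 3.2 units.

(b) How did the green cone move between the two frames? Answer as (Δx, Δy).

(-1.9, -2.9)

The green cone was at about (10.9, 6.3) and moved to about (9.0, 3.4).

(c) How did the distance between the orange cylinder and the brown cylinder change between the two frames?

+3.1

The distance was about 6.8 in the first image and 9.9 in the second, so they moved 3.1 units further apart.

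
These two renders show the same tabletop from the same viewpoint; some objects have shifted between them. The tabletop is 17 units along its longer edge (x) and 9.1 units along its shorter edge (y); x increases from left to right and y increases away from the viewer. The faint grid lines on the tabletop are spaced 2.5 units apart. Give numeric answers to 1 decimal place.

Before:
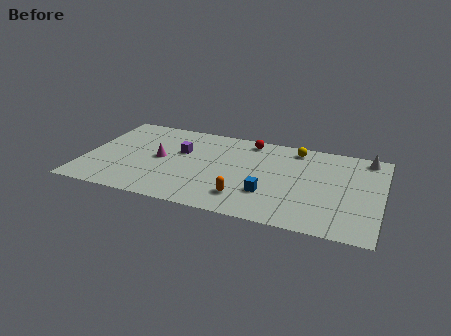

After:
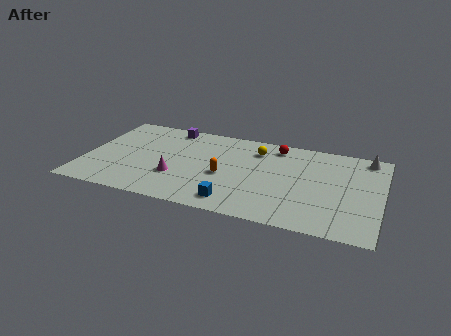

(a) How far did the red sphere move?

1.6

The red sphere was near (9.2, 8.0) before and (10.8, 7.8) after, so it travelled √(1.6² + 0.2²) ≈ 1.6 units.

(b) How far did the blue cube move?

2.3

From (10.7, 2.8) to (8.9, 1.4), the blue cube covered √(1.8² + 1.4²) ≈ 2.3 units.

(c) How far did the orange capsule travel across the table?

2.3

The orange capsule moved from about (9.4, 2.0) to (8.1, 3.9), a distance of √(1.3² + 1.9²) ≈ 2.3.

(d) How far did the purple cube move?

2.6

The purple cube moved from about (5.4, 5.7) to (4.5, 8.1), a distance of √(0.9² + 2.4²) ≈ 2.6.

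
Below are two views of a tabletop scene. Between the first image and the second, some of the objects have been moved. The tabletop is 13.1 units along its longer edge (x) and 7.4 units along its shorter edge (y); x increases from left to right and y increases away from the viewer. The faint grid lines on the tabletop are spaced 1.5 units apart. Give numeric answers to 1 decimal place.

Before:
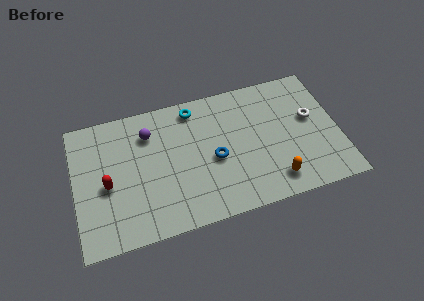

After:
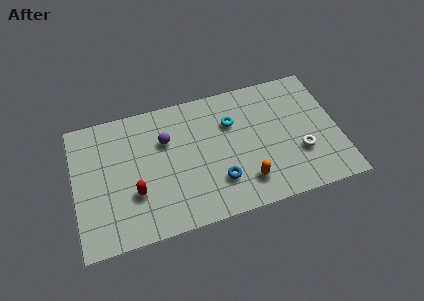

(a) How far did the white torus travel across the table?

1.9

The white torus was near (11.8, 4.3) before and (11.1, 2.5) after, so it travelled √(0.7² + 1.8²) ≈ 1.9 units.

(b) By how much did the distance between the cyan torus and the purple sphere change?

+0.9

Before: roughly 2.4 units apart; after: 3.3. That's 0.9 units further apart.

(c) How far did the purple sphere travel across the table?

1.0

The purple sphere moved from about (3.8, 5.6) to (4.6, 5.0), a distance of √(0.8² + 0.6²) ≈ 1.0.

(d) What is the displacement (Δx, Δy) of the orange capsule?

(-1.4, 0.3)

From the two frames, the orange capsule sits at roughly (9.7, 1.3) before and (8.3, 1.6) after.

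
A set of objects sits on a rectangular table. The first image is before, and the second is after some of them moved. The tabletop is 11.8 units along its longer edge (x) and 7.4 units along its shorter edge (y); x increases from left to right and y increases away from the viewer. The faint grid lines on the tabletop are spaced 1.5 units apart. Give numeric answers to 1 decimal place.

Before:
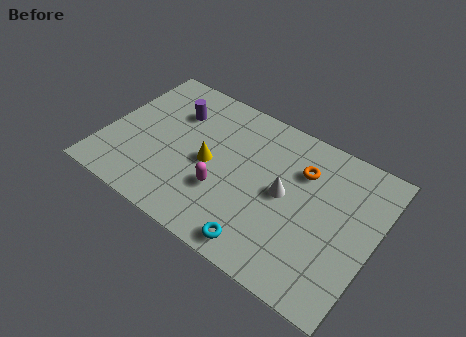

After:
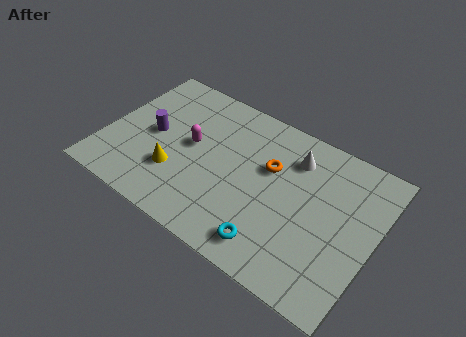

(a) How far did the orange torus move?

1.4

The orange torus moved from about (8.4, 5.3) to (7.1, 4.7), a distance of √(1.3² + 0.6²) ≈ 1.4.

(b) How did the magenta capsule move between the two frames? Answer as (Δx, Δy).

(-1.7, 1.5)

The magenta capsule started near (5.4, 2.5) and ended near (3.7, 4.0).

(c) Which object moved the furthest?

the magenta capsule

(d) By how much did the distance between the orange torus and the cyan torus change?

-0.9

The distance was about 4.5 in the first image and 3.6 in the second, so they moved 0.9 units closer together.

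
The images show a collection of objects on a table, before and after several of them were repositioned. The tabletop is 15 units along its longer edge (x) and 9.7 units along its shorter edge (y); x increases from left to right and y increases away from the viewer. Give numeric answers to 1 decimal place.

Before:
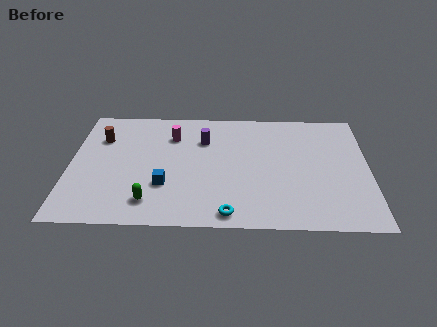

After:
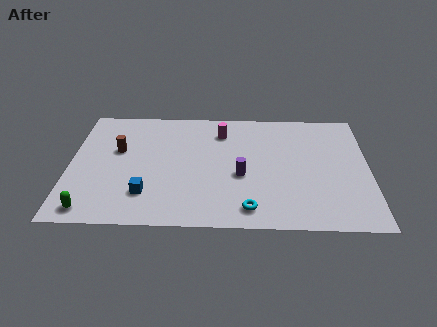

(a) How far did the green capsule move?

3.0

From (4.1, 1.8) to (1.2, 1.1), the green capsule covered √(2.9² + 0.7²) ≈ 3.0 units.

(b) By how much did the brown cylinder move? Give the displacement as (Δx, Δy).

(0.9, -1.0)

The brown cylinder started near (1.5, 6.9) and ended near (2.4, 5.9).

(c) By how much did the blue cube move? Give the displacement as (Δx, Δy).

(-0.9, -0.7)

The blue cube started near (4.8, 3.1) and ended near (3.9, 2.4).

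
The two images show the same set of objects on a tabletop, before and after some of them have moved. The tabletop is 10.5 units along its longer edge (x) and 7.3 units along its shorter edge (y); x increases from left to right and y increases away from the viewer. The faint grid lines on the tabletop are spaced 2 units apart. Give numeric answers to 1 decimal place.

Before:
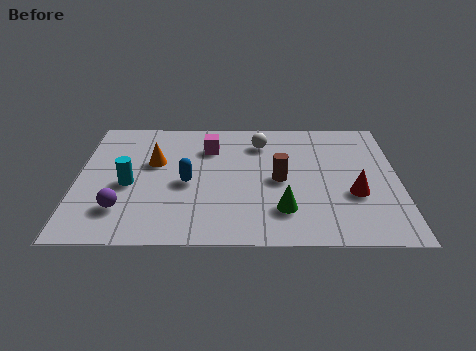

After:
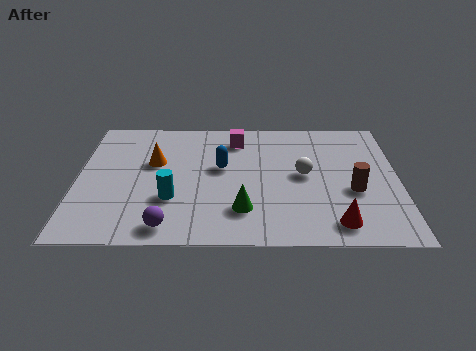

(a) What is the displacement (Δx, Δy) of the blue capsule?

(1.1, 0.9)

The blue capsule was at about (3.6, 3.3) and moved to about (4.7, 4.2).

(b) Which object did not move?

the orange cone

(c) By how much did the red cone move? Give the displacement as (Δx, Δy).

(-0.6, -1.6)

The red cone was at about (9.0, 2.7) and moved to about (8.4, 1.1).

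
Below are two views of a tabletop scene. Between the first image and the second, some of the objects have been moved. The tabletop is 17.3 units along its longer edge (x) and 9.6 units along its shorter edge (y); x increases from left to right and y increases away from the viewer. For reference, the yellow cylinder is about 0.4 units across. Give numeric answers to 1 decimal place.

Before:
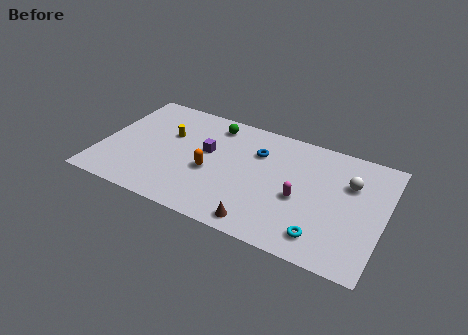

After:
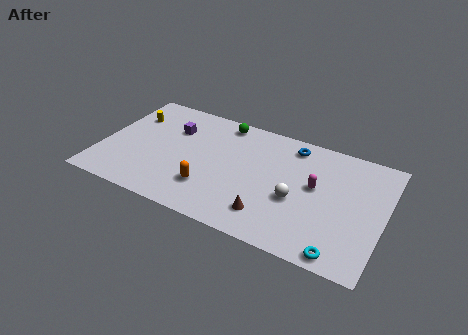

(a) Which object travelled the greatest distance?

the white sphere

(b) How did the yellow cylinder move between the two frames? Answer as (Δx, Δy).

(-2.5, 0.8)

The yellow cylinder was at about (3.9, 6.1) and moved to about (1.4, 6.9).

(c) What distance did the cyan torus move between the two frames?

1.4

From (13.9, 1.7) to (15.1, 0.9), the cyan torus covered √(1.2² + 0.8²) ≈ 1.4 units.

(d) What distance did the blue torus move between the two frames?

2.4

The blue torus moved from about (9.4, 6.8) to (11.4, 8.2), a distance of √(2.0² + 1.4²) ≈ 2.4.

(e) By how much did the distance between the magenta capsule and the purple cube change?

+3.0

They were about 6.1 units apart before and 9.1 after — 3.0 units further apart.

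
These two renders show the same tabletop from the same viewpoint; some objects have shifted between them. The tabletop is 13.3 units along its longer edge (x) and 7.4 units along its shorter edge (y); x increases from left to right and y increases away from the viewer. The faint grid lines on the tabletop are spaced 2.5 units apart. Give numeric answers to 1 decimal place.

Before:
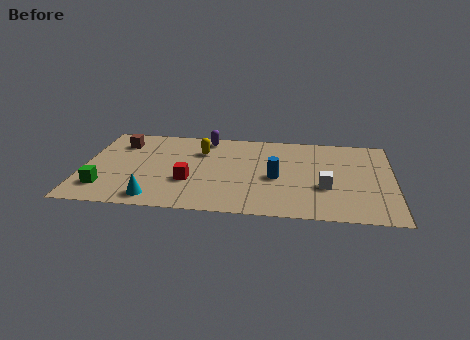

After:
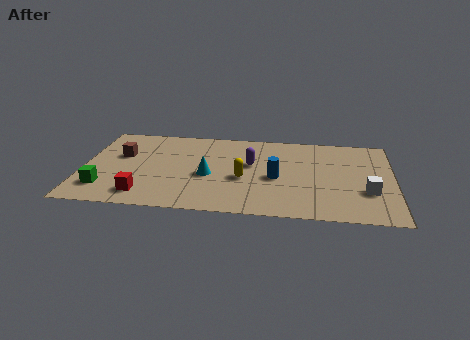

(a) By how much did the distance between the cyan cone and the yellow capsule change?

-3.2

Before: roughly 4.7 units apart; after: 1.5. That's 3.2 units closer together.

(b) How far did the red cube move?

2.3

From (4.6, 2.6) to (2.7, 1.3), the red cube covered √(1.9² + 1.3²) ≈ 2.3 units.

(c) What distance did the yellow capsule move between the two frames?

2.9

The yellow capsule was near (5.0, 5.3) before and (6.9, 3.1) after, so it travelled √(1.9² + 2.2²) ≈ 2.9 units.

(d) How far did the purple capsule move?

2.9

From (5.2, 6.5) to (7.2, 4.4), the purple capsule covered √(2.0² + 2.1²) ≈ 2.9 units.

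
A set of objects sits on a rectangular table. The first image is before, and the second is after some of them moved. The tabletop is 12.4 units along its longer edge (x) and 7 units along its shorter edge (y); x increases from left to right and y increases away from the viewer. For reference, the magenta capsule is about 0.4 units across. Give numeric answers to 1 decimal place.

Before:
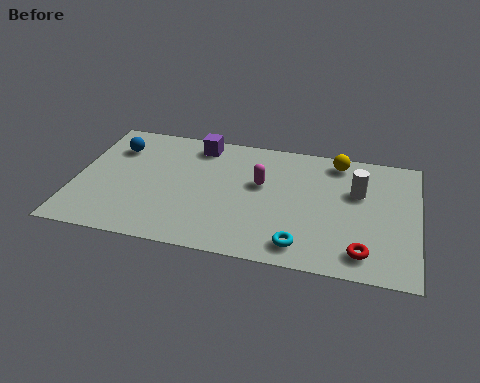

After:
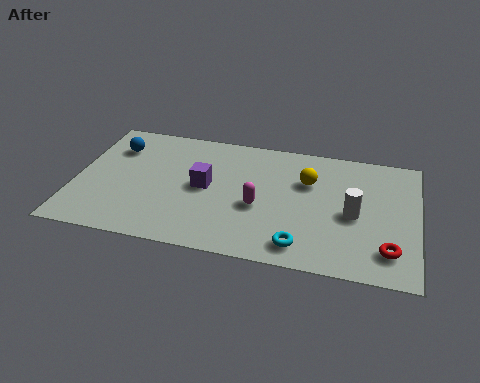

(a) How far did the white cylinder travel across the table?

1.3

From (10.2, 4.5) to (10.1, 3.2), the white cylinder covered √(0.1² + 1.3²) ≈ 1.3 units.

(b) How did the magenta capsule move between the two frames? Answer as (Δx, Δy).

(0.0, -1.3)

The magenta capsule started near (6.7, 4.2) and ended near (6.7, 2.9).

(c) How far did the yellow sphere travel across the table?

1.7

The yellow sphere was near (9.4, 6.1) before and (8.4, 4.7) after, so it travelled √(1.0² + 1.4²) ≈ 1.7 units.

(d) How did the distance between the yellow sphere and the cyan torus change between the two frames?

-1.5

They were about 5.1 units apart before and 3.6 after — 1.5 units closer together.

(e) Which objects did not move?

the cyan torus and the blue sphere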